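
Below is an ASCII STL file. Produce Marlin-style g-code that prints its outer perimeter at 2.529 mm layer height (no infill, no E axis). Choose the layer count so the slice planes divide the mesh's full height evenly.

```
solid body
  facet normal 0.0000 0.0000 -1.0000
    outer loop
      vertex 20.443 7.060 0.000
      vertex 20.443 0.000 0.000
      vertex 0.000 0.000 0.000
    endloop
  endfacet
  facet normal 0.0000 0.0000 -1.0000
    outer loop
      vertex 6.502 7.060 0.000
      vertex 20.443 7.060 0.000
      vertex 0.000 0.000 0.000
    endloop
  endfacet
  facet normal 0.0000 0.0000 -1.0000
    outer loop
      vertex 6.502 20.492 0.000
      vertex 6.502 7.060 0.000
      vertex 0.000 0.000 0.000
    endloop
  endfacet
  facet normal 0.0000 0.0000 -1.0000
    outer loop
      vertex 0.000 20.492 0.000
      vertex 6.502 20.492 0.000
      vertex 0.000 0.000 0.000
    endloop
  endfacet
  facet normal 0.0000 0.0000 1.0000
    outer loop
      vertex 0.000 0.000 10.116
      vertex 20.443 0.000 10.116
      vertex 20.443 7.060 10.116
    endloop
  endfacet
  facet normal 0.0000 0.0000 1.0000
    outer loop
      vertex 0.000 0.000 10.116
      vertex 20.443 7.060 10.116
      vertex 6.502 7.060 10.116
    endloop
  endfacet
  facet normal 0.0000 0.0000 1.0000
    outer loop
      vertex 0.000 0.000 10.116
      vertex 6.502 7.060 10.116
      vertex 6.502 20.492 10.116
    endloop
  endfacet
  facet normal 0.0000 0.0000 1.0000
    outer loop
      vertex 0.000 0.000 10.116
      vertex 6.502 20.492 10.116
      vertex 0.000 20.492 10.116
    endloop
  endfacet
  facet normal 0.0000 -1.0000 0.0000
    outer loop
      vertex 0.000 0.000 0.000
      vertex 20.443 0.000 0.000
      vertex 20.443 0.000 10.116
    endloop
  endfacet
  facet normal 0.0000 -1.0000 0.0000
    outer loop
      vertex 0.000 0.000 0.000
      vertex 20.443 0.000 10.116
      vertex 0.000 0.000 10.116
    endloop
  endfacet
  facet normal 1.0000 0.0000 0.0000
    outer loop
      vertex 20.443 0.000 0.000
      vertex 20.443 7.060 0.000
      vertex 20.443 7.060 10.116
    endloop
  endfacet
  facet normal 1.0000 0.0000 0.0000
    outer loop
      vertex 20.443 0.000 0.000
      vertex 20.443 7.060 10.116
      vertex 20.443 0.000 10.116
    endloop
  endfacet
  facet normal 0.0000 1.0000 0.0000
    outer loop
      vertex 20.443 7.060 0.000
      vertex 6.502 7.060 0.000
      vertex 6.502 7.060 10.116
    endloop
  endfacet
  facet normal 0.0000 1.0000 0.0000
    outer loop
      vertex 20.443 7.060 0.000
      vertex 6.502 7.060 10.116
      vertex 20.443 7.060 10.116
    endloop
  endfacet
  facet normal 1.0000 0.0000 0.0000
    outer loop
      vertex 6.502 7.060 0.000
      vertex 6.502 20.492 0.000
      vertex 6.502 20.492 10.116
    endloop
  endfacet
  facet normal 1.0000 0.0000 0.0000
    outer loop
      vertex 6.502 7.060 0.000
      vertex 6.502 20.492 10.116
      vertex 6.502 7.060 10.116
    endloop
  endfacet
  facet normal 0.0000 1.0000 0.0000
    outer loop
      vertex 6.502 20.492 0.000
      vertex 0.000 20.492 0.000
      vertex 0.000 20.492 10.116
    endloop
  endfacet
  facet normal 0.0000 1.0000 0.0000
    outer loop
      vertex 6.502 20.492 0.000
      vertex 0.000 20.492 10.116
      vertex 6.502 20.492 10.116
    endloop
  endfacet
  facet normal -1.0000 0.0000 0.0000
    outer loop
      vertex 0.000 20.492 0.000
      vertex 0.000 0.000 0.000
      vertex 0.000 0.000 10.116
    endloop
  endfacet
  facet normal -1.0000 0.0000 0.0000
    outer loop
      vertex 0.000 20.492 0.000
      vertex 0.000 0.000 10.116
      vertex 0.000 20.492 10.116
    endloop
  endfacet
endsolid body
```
; perimeter-only toolpath
G21 ; units = mm
G90 ; absolute positioning
G28 ; home
; layer 1
G0 Z2.529
G0 X0.000 Y0.000
G1 X20.443 Y0.000
G1 X20.443 Y7.060
G1 X6.502 Y7.060
G1 X6.502 Y20.492
G1 X0.000 Y20.492
G1 X0.000 Y0.000
; layer 2
G0 Z5.058
G0 X0.000 Y0.000
G1 X20.443 Y0.000
G1 X20.443 Y7.060
G1 X6.502 Y7.060
G1 X6.502 Y20.492
G1 X0.000 Y20.492
G1 X0.000 Y0.000
; layer 3
G0 Z7.587
G0 X0.000 Y0.000
G1 X20.443 Y0.000
G1 X20.443 Y7.060
G1 X6.502 Y7.060
G1 X6.502 Y20.492
G1 X0.000 Y20.492
G1 X0.000 Y0.000
; layer 4
G0 Z10.116
G0 X0.000 Y0.000
G1 X20.443 Y0.000
G1 X20.443 Y7.060
G1 X6.502 Y7.060
G1 X6.502 Y20.492
G1 X0.000 Y20.492
G1 X0.000 Y0.000
M2 ; end

The solid is an L-shaped prism: outer 20.4 × 20.5 mm, arm thicknesses ≈ 7.06 mm (horizontal) and 6.5 mm (vertical), extruded 10.1 mm in z. Slicing at Δz = 2.529 mm — 4 equal slices spanning the solid's height, so layer i sits at z = i·h/4 — gives 4 non-empty perimeters. Each is a 6-segment closed polygon; G0 lifts to the layer z and rapids to the start vertex, then G1 traces the edges.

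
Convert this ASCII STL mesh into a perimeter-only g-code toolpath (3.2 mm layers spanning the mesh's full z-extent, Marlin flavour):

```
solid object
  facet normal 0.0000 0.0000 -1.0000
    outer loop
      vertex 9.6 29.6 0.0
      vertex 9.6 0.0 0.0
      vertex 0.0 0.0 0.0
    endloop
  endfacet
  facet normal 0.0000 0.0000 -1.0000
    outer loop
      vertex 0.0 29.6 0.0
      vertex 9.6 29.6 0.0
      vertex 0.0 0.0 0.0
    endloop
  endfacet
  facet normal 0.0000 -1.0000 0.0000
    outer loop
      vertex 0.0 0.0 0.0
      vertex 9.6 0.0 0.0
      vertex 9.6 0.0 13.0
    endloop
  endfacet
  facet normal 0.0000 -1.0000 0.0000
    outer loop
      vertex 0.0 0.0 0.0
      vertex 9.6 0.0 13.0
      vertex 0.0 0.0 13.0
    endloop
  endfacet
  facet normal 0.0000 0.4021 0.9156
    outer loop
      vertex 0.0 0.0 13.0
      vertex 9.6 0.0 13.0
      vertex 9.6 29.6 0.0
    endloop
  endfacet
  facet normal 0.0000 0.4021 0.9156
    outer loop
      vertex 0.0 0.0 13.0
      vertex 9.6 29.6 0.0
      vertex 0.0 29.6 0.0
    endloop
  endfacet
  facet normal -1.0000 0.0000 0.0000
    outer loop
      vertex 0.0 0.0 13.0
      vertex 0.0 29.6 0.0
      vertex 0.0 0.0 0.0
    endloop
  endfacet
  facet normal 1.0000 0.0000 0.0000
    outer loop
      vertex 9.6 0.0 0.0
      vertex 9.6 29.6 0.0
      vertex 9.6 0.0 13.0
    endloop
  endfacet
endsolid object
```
; perimeter-only toolpath
G21 ; units = mm
G90 ; absolute positioning
G28 ; home
; layer 1
G0 Z3.2
G0 X0.0 Y0.0
G1 X9.6 Y0.0
G1 X9.6 Y22.2
G1 X0.0 Y22.2
G1 X0.0 Y0.0
; layer 2
G0 Z6.5
G0 X0.0 Y0.0
G1 X9.6 Y0.0
G1 X9.6 Y14.8
G1 X0.0 Y14.8
G1 X0.0 Y0.0
; layer 3
G0 Z9.8
G0 X0.0 Y0.0
G1 X9.6 Y0.0
G1 X9.6 Y7.4
G1 X0.0 Y7.4
G1 X0.0 Y0.0
M2 ; end

The solid is a wedge (ramp): 9.6 × 29.6 mm base, rising to 13 mm along the y=0 edge and sloping linearly to z=0 at y=29.6. Slicing at Δz = 3.2 mm — 4 equal slices spanning the solid's height, so layer i sits at z = i·h/4 — gives 3 non-empty perimeters. Each is a 4-segment closed polygon; G0 lifts to the layer z and rapids to the start vertex, then G1 traces the edges. The cross-section shrinks linearly with z (the slice at the apex is degenerate and omitted).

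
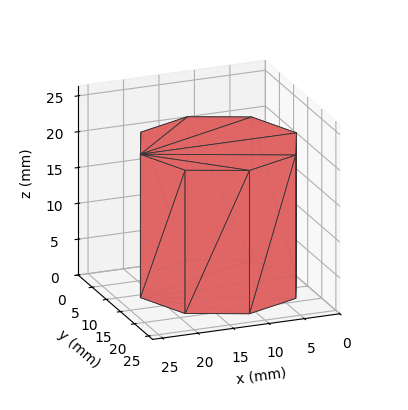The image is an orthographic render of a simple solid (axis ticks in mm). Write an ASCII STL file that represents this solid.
Reading the render: the shape is a regular 8-sided prism (a cylinder approximated with 8 flat sides), circumscribed radius ≈ 11 mm, height ≈ 20 mm (dimensions read to the nearest mm from the axis ticks). For the STL, each face is triangulated and given an outward normal.

solid part
  facet normal 0.0000 0.0000 -1.0000
    outer loop
      vertex 11.0 22.0 0.0
      vertex 18.8 18.8 0.0
      vertex 22.0 11.0 0.0
    endloop
  endfacet
  facet normal 0.0000 0.0000 -1.0000
    outer loop
      vertex 3.2 18.8 0.0
      vertex 11.0 22.0 0.0
      vertex 22.0 11.0 0.0
    endloop
  endfacet
  facet normal 0.0000 0.0000 -1.0000
    outer loop
      vertex 0.0 11.0 0.0
      vertex 3.2 18.8 0.0
      vertex 22.0 11.0 0.0
    endloop
  endfacet
  facet normal 0.0000 0.0000 -1.0000
    outer loop
      vertex 3.2 3.2 0.0
      vertex 0.0 11.0 0.0
      vertex 22.0 11.0 0.0
    endloop
  endfacet
  facet normal 0.0000 0.0000 -1.0000
    outer loop
      vertex 11.0 0.0 0.0
      vertex 3.2 3.2 0.0
      vertex 22.0 11.0 0.0
    endloop
  endfacet
  facet normal 0.0000 0.0000 -1.0000
    outer loop
      vertex 18.8 3.2 0.0
      vertex 11.0 0.0 0.0
      vertex 22.0 11.0 0.0
    endloop
  endfacet
  facet normal 0.0000 0.0000 1.0000
    outer loop
      vertex 22.0 11.0 20.0
      vertex 18.8 18.8 20.0
      vertex 11.0 22.0 20.0
    endloop
  endfacet
  facet normal 0.0000 0.0000 1.0000
    outer loop
      vertex 22.0 11.0 20.0
      vertex 11.0 22.0 20.0
      vertex 3.2 18.8 20.0
    endloop
  endfacet
  facet normal 0.0000 0.0000 1.0000
    outer loop
      vertex 22.0 11.0 20.0
      vertex 3.2 18.8 20.0
      vertex 0.0 11.0 20.0
    endloop
  endfacet
  facet normal 0.0000 0.0000 1.0000
    outer loop
      vertex 22.0 11.0 20.0
      vertex 0.0 11.0 20.0
      vertex 3.2 3.2 20.0
    endloop
  endfacet
  facet normal 0.0000 0.0000 1.0000
    outer loop
      vertex 22.0 11.0 20.0
      vertex 3.2 3.2 20.0
      vertex 11.0 0.0 20.0
    endloop
  endfacet
  facet normal 0.0000 0.0000 1.0000
    outer loop
      vertex 22.0 11.0 20.0
      vertex 11.0 0.0 20.0
      vertex 18.8 3.2 20.0
    endloop
  endfacet
  facet normal 0.9252 0.3796 0.0000
    outer loop
      vertex 22.0 11.0 0.0
      vertex 18.8 18.8 0.0
      vertex 18.8 18.8 20.0
    endloop
  endfacet
  facet normal 0.9252 0.3796 0.0000
    outer loop
      vertex 22.0 11.0 0.0
      vertex 18.8 18.8 20.0
      vertex 22.0 11.0 20.0
    endloop
  endfacet
  facet normal 0.3796 0.9252 0.0000
    outer loop
      vertex 18.8 18.8 0.0
      vertex 11.0 22.0 0.0
      vertex 11.0 22.0 20.0
    endloop
  endfacet
  facet normal 0.3796 0.9252 0.0000
    outer loop
      vertex 18.8 18.8 0.0
      vertex 11.0 22.0 20.0
      vertex 18.8 18.8 20.0
    endloop
  endfacet
  facet normal -0.3796 0.9252 0.0000
    outer loop
      vertex 11.0 22.0 0.0
      vertex 3.2 18.8 0.0
      vertex 3.2 18.8 20.0
    endloop
  endfacet
  facet normal -0.3796 0.9252 0.0000
    outer loop
      vertex 11.0 22.0 0.0
      vertex 3.2 18.8 20.0
      vertex 11.0 22.0 20.0
    endloop
  endfacet
  facet normal -0.9252 0.3796 0.0000
    outer loop
      vertex 3.2 18.8 0.0
      vertex 0.0 11.0 0.0
      vertex 0.0 11.0 20.0
    endloop
  endfacet
  facet normal -0.9252 0.3796 0.0000
    outer loop
      vertex 3.2 18.8 0.0
      vertex 0.0 11.0 20.0
      vertex 3.2 18.8 20.0
    endloop
  endfacet
  facet normal -0.9252 -0.3796 0.0000
    outer loop
      vertex 0.0 11.0 0.0
      vertex 3.2 3.2 0.0
      vertex 3.2 3.2 20.0
    endloop
  endfacet
  facet normal -0.9252 -0.3796 0.0000
    outer loop
      vertex 0.0 11.0 0.0
      vertex 3.2 3.2 20.0
      vertex 0.0 11.0 20.0
    endloop
  endfacet
  facet normal -0.3796 -0.9252 0.0000
    outer loop
      vertex 3.2 3.2 0.0
      vertex 11.0 0.0 0.0
      vertex 11.0 0.0 20.0
    endloop
  endfacet
  facet normal -0.3796 -0.9252 0.0000
    outer loop
      vertex 3.2 3.2 0.0
      vertex 11.0 0.0 20.0
      vertex 3.2 3.2 20.0
    endloop
  endfacet
  facet normal 0.3796 -0.9252 0.0000
    outer loop
      vertex 11.0 0.0 0.0
      vertex 18.8 3.2 0.0
      vertex 18.8 3.2 20.0
    endloop
  endfacet
  facet normal 0.3796 -0.9252 0.0000
    outer loop
      vertex 11.0 0.0 0.0
      vertex 18.8 3.2 20.0
      vertex 11.0 0.0 20.0
    endloop
  endfacet
  facet normal 0.9252 -0.3796 0.0000
    outer loop
      vertex 18.8 3.2 0.0
      vertex 22.0 11.0 0.0
      vertex 22.0 11.0 20.0
    endloop
  endfacet
  facet normal 0.9252 -0.3796 0.0000
    outer loop
      vertex 18.8 3.2 0.0
      vertex 22.0 11.0 20.0
      vertex 18.8 3.2 20.0
    endloop
  endfacet
endsolid part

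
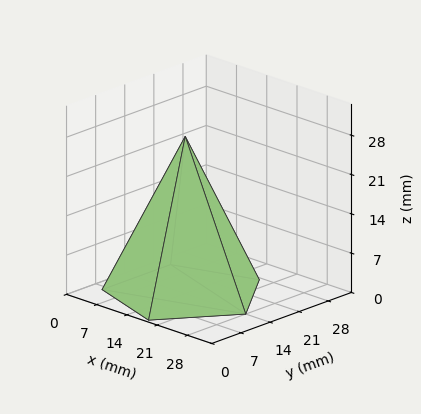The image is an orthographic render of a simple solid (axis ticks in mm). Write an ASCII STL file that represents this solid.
Reading the render: the shape is a regular 5-sided pyramid, base circumscribed radius ≈ 14 mm, apex at z ≈ 28 mm (dimensions read to the nearest mm from the axis ticks). For the STL, each face is triangulated and given an outward normal.

solid part
  facet normal 0.0000 0.0000 -1.0000
    outer loop
      vertex 2.674 22.229 0.000
      vertex 18.326 27.315 0.000
      vertex 28.000 14.000 0.000
    endloop
  endfacet
  facet normal 0.0000 0.0000 -1.0000
    outer loop
      vertex 2.674 5.771 0.000
      vertex 2.674 22.229 0.000
      vertex 28.000 14.000 0.000
    endloop
  endfacet
  facet normal 0.0000 0.0000 -1.0000
    outer loop
      vertex 18.326 0.685 0.000
      vertex 2.674 5.771 0.000
      vertex 28.000 14.000 0.000
    endloop
  endfacet
  facet normal 0.7500 0.5449 0.3750
    outer loop
      vertex 28.000 14.000 0.000
      vertex 18.326 27.315 0.000
      vertex 14.000 14.000 28.000
    endloop
  endfacet
  facet normal -0.2865 0.8816 0.3750
    outer loop
      vertex 18.326 27.315 0.000
      vertex 2.674 22.229 0.000
      vertex 14.000 14.000 28.000
    endloop
  endfacet
  facet normal -0.9270 0.0000 0.3750
    outer loop
      vertex 2.674 22.229 0.000
      vertex 2.674 5.771 0.000
      vertex 14.000 14.000 28.000
    endloop
  endfacet
  facet normal -0.2865 -0.8816 0.3750
    outer loop
      vertex 2.674 5.771 0.000
      vertex 18.326 0.685 0.000
      vertex 14.000 14.000 28.000
    endloop
  endfacet
  facet normal 0.7500 -0.5449 0.3750
    outer loop
      vertex 18.326 0.685 0.000
      vertex 28.000 14.000 0.000
      vertex 14.000 14.000 28.000
    endloop
  endfacet
endsolid part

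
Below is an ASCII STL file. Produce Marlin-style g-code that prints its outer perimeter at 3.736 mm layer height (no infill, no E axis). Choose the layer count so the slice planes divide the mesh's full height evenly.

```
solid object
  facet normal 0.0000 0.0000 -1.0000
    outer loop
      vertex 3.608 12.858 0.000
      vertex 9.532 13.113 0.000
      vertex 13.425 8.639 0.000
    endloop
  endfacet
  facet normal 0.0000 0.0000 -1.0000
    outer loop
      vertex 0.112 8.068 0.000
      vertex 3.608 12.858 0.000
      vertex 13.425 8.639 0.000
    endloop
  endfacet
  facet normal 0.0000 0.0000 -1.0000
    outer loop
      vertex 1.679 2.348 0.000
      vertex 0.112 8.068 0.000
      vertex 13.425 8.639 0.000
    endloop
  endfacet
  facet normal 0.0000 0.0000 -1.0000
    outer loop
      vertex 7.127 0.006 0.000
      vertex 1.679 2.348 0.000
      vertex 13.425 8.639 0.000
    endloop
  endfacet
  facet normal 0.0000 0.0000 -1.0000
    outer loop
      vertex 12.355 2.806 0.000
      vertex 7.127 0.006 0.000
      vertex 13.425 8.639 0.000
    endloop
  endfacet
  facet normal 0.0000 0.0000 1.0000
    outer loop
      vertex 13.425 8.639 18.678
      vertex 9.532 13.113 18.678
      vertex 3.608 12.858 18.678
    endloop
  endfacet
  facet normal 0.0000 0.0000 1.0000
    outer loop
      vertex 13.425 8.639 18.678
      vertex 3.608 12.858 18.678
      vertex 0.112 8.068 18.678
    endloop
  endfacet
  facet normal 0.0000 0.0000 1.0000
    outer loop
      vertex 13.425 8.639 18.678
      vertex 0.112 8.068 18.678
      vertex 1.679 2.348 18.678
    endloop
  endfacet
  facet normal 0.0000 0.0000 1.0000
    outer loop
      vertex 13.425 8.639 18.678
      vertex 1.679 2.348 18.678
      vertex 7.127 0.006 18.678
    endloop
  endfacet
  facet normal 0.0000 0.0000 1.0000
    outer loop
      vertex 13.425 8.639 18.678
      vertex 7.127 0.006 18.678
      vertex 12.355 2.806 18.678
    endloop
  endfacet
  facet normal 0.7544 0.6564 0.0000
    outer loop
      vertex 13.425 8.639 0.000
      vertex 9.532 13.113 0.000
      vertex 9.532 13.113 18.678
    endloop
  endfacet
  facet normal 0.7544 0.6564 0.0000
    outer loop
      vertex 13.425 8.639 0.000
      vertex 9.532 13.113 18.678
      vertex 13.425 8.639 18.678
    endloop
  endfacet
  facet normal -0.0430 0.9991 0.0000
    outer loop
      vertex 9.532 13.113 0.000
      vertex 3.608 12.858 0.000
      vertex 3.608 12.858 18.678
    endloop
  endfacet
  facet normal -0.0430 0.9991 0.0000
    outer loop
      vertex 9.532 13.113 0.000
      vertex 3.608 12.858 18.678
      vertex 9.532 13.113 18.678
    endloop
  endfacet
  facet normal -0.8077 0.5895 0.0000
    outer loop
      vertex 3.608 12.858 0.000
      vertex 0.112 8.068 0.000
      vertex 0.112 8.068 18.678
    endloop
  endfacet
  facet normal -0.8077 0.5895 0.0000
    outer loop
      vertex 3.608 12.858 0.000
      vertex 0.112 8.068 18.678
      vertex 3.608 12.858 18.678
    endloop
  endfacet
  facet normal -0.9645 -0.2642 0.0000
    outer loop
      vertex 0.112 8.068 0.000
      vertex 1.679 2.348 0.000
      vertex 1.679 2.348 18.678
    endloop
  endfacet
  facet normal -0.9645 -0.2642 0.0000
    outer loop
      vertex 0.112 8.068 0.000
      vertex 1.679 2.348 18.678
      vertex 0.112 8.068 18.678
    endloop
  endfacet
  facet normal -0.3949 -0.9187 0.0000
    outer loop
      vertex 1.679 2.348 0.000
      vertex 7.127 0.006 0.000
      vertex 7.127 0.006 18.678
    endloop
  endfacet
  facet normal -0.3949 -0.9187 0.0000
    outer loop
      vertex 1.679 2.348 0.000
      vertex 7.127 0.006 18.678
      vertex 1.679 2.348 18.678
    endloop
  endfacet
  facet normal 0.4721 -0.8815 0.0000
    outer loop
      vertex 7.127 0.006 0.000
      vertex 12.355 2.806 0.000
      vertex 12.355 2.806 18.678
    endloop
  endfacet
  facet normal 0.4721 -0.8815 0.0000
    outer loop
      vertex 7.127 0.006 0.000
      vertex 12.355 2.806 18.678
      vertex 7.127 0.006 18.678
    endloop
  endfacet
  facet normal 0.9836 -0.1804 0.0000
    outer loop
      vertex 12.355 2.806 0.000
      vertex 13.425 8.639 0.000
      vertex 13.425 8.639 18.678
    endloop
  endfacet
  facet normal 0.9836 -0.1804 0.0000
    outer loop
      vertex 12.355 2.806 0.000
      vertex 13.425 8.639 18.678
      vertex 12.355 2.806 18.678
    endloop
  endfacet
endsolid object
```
; perimeter-only toolpath
G21 ; units = mm
G90 ; absolute positioning
G28 ; home
; layer 1
G0 Z3.736
G0 X13.425 Y8.639
G1 X9.532 Y13.113
G1 X3.608 Y12.858
G1 X0.112 Y8.068
G1 X1.679 Y2.348
G1 X7.127 Y0.006
G1 X12.355 Y2.806
G1 X13.425 Y8.639
; layer 2
G0 Z7.471
G0 X13.425 Y8.639
G1 X9.532 Y13.113
G1 X3.608 Y12.858
G1 X0.112 Y8.068
G1 X1.679 Y2.348
G1 X7.127 Y0.006
G1 X12.355 Y2.806
G1 X13.425 Y8.639
; layer 3
G0 Z11.207
G0 X13.425 Y8.639
G1 X9.532 Y13.113
G1 X3.608 Y12.858
G1 X0.112 Y8.068
G1 X1.679 Y2.348
G1 X7.127 Y0.006
G1 X12.355 Y2.806
G1 X13.425 Y8.639
; layer 4
G0 Z14.942
G0 X13.425 Y8.639
G1 X9.532 Y13.113
G1 X3.608 Y12.858
G1 X0.112 Y8.068
G1 X1.679 Y2.348
G1 X7.127 Y0.006
G1 X12.355 Y2.806
G1 X13.425 Y8.639
; layer 5
G0 Z18.678
G0 X13.425 Y8.639
G1 X9.532 Y13.113
G1 X3.608 Y12.858
G1 X0.112 Y8.068
G1 X1.679 Y2.348
G1 X7.127 Y0.006
G1 X12.355 Y2.806
G1 X13.425 Y8.639
M2 ; end

The solid is a regular 7-sided prism (a cylinder approximated with 7 flat sides), circumscribed radius ≈ 6.83 mm, height ≈ 18.7 mm. Slicing at Δz = 3.736 mm — 5 equal slices spanning the solid's height, so layer i sits at z = i·h/5 — gives 5 non-empty perimeters. Each is a 7-segment closed polygon; G0 lifts to the layer z and rapids to the start vertex, then G1 traces the edges.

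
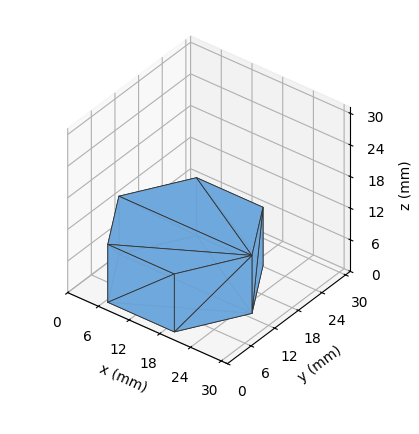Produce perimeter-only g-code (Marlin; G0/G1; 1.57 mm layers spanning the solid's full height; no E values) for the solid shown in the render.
Reading the render: the shape is a regular 6-sided prism (a cylinder approximated with 6 flat sides), circumscribed radius ≈ 13 mm, height ≈ 11 mm (dimensions read to the nearest mm from the axis ticks). For the g-code, the solid's height is divided into equal slices at the stated Δz and each level perimeter traced with G1 moves after a G0 lift.

; perimeter-only toolpath
G21 ; units = mm
G90 ; absolute positioning
G28 ; home
; layer 1
G0 Z1.57
G0 X26.00 Y13.00
G1 X19.50 Y24.26
G1 X6.50 Y24.26
G1 X0.00 Y13.00
G1 X6.50 Y1.74
G1 X19.50 Y1.74
G1 X26.00 Y13.00
; layer 2
G0 Z3.14
G0 X26.00 Y13.00
G1 X19.50 Y24.26
G1 X6.50 Y24.26
G1 X0.00 Y13.00
G1 X6.50 Y1.74
G1 X19.50 Y1.74
G1 X26.00 Y13.00
; layer 3
G0 Z4.71
G0 X26.00 Y13.00
G1 X19.50 Y24.26
G1 X6.50 Y24.26
G1 X0.00 Y13.00
G1 X6.50 Y1.74
G1 X19.50 Y1.74
G1 X26.00 Y13.00
; layer 4
G0 Z6.29
G0 X26.00 Y13.00
G1 X19.50 Y24.26
G1 X6.50 Y24.26
G1 X0.00 Y13.00
G1 X6.50 Y1.74
G1 X19.50 Y1.74
G1 X26.00 Y13.00
; layer 5
G0 Z7.86
G0 X26.00 Y13.00
G1 X19.50 Y24.26
G1 X6.50 Y24.26
G1 X0.00 Y13.00
G1 X6.50 Y1.74
G1 X19.50 Y1.74
G1 X26.00 Y13.00
; layer 6
G0 Z9.43
G0 X26.00 Y13.00
G1 X19.50 Y24.26
G1 X6.50 Y24.26
G1 X0.00 Y13.00
G1 X6.50 Y1.74
G1 X19.50 Y1.74
G1 X26.00 Y13.00
; layer 7
G0 Z11.00
G0 X26.00 Y13.00
G1 X19.50 Y24.26
G1 X6.50 Y24.26
G1 X0.00 Y13.00
G1 X6.50 Y1.74
G1 X19.50 Y1.74
G1 X26.00 Y13.00
M2 ; end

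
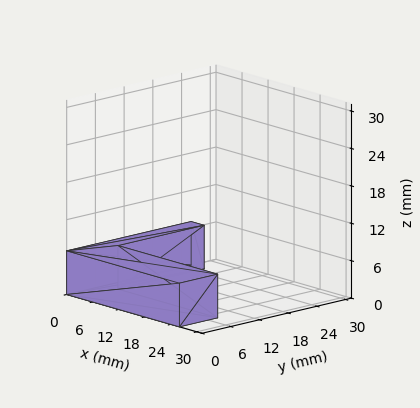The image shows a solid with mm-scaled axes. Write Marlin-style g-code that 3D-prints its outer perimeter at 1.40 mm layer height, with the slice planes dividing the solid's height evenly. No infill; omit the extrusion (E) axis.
Reading the render: the shape is an L-shaped prism: outer 26 × 26 mm, arm thicknesses ≈ 8 mm (horizontal) and 3 mm (vertical), extruded 7 mm in z (dimensions read to the nearest mm from the axis ticks). For the g-code, the solid's height is divided into equal slices at the stated Δz and each level perimeter traced with G1 moves after a G0 lift.

; perimeter-only toolpath
G21 ; units = mm
G90 ; absolute positioning
G28 ; home
; layer 1
G0 Z1.40
G0 X0.00 Y0.00
G1 X26.00 Y0.00
G1 X26.00 Y8.00
G1 X3.00 Y8.00
G1 X3.00 Y26.00
G1 X0.00 Y26.00
G1 X0.00 Y0.00
; layer 2
G0 Z2.80
G0 X0.00 Y0.00
G1 X26.00 Y0.00
G1 X26.00 Y8.00
G1 X3.00 Y8.00
G1 X3.00 Y26.00
G1 X0.00 Y26.00
G1 X0.00 Y0.00
; layer 3
G0 Z4.20
G0 X0.00 Y0.00
G1 X26.00 Y0.00
G1 X26.00 Y8.00
G1 X3.00 Y8.00
G1 X3.00 Y26.00
G1 X0.00 Y26.00
G1 X0.00 Y0.00
; layer 4
G0 Z5.60
G0 X0.00 Y0.00
G1 X26.00 Y0.00
G1 X26.00 Y8.00
G1 X3.00 Y8.00
G1 X3.00 Y26.00
G1 X0.00 Y26.00
G1 X0.00 Y0.00
; layer 5
G0 Z7.00
G0 X0.00 Y0.00
G1 X26.00 Y0.00
G1 X26.00 Y8.00
G1 X3.00 Y8.00
G1 X3.00 Y26.00
G1 X0.00 Y26.00
G1 X0.00 Y0.00
M2 ; end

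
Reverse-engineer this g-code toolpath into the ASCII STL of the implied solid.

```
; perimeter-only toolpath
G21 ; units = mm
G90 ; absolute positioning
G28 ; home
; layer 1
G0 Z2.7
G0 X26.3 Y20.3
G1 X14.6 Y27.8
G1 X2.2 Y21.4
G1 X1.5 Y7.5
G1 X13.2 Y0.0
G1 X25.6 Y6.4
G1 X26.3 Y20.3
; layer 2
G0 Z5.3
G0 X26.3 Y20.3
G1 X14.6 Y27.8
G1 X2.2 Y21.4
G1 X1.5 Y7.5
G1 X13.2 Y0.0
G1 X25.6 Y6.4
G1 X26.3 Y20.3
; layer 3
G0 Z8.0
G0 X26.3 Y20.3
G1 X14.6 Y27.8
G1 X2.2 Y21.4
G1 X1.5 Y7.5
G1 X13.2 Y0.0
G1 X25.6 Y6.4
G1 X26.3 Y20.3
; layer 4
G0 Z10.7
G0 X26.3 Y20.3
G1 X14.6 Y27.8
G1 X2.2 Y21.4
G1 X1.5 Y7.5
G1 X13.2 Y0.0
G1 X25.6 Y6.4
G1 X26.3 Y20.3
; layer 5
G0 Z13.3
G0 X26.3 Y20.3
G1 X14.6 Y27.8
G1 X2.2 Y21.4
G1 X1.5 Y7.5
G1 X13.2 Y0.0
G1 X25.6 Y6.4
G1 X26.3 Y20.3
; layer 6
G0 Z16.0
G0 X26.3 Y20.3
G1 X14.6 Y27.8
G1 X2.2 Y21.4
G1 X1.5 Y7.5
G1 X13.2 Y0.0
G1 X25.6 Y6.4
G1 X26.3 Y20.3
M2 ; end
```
solid part
  facet normal 0.0000 0.0000 -1.0000
    outer loop
      vertex 2.2 21.4 0.0
      vertex 14.6 27.8 0.0
      vertex 26.3 20.3 0.0
    endloop
  endfacet
  facet normal 0.0000 0.0000 -1.0000
    outer loop
      vertex 1.5 7.5 0.0
      vertex 2.2 21.4 0.0
      vertex 26.3 20.3 0.0
    endloop
  endfacet
  facet normal 0.0000 0.0000 -1.0000
    outer loop
      vertex 13.2 0.0 0.0
      vertex 1.5 7.5 0.0
      vertex 26.3 20.3 0.0
    endloop
  endfacet
  facet normal 0.0000 0.0000 -1.0000
    outer loop
      vertex 25.6 6.4 0.0
      vertex 13.2 0.0 0.0
      vertex 26.3 20.3 0.0
    endloop
  endfacet
  facet normal 0.0000 0.0000 1.0000
    outer loop
      vertex 26.3 20.3 16.0
      vertex 14.6 27.8 16.0
      vertex 2.2 21.4 16.0
    endloop
  endfacet
  facet normal 0.0000 0.0000 1.0000
    outer loop
      vertex 26.3 20.3 16.0
      vertex 2.2 21.4 16.0
      vertex 1.5 7.5 16.0
    endloop
  endfacet
  facet normal 0.0000 0.0000 1.0000
    outer loop
      vertex 26.3 20.3 16.0
      vertex 1.5 7.5 16.0
      vertex 13.2 0.0 16.0
    endloop
  endfacet
  facet normal 0.0000 0.0000 1.0000
    outer loop
      vertex 26.3 20.3 16.0
      vertex 13.2 0.0 16.0
      vertex 25.6 6.4 16.0
    endloop
  endfacet
  facet normal 0.5397 0.8419 0.0000
    outer loop
      vertex 26.3 20.3 0.0
      vertex 14.6 27.8 0.0
      vertex 14.6 27.8 16.0
    endloop
  endfacet
  facet normal 0.5397 0.8419 0.0000
    outer loop
      vertex 26.3 20.3 0.0
      vertex 14.6 27.8 16.0
      vertex 26.3 20.3 16.0
    endloop
  endfacet
  facet normal -0.4586 0.8886 0.0000
    outer loop
      vertex 14.6 27.8 0.0
      vertex 2.2 21.4 0.0
      vertex 2.2 21.4 16.0
    endloop
  endfacet
  facet normal -0.4586 0.8886 0.0000
    outer loop
      vertex 14.6 27.8 0.0
      vertex 2.2 21.4 16.0
      vertex 14.6 27.8 16.0
    endloop
  endfacet
  facet normal -0.9987 0.0503 0.0000
    outer loop
      vertex 2.2 21.4 0.0
      vertex 1.5 7.5 0.0
      vertex 1.5 7.5 16.0
    endloop
  endfacet
  facet normal -0.9987 0.0503 0.0000
    outer loop
      vertex 2.2 21.4 0.0
      vertex 1.5 7.5 16.0
      vertex 2.2 21.4 16.0
    endloop
  endfacet
  facet normal -0.5397 -0.8419 0.0000
    outer loop
      vertex 1.5 7.5 0.0
      vertex 13.2 0.0 0.0
      vertex 13.2 0.0 16.0
    endloop
  endfacet
  facet normal -0.5397 -0.8419 0.0000
    outer loop
      vertex 1.5 7.5 0.0
      vertex 13.2 0.0 16.0
      vertex 1.5 7.5 16.0
    endloop
  endfacet
  facet normal 0.4586 -0.8886 0.0000
    outer loop
      vertex 13.2 0.0 0.0
      vertex 25.6 6.4 0.0
      vertex 25.6 6.4 16.0
    endloop
  endfacet
  facet normal 0.4586 -0.8886 0.0000
    outer loop
      vertex 13.2 0.0 0.0
      vertex 25.6 6.4 16.0
      vertex 13.2 0.0 16.0
    endloop
  endfacet
  facet normal 0.9987 -0.0503 0.0000
    outer loop
      vertex 25.6 6.4 0.0
      vertex 26.3 20.3 0.0
      vertex 26.3 20.3 16.0
    endloop
  endfacet
  facet normal 0.9987 -0.0503 0.0000
    outer loop
      vertex 25.6 6.4 0.0
      vertex 26.3 20.3 16.0
      vertex 25.6 6.4 16.0
    endloop
  endfacet
endsolid part

The G0 Z moves step by Δz≈2.7 mm. Every layer's G1 loop is the same polygon, so the solid is a straight extrusion of it from z=0 to z≈16. Closing with flat bottom and top caps and triangulating gives 20 facets — a regular 6-sided prism (a cylinder approximated with 6 flat sides), circumscribed radius ≈ 13.9 mm, height ≈ 16 mm.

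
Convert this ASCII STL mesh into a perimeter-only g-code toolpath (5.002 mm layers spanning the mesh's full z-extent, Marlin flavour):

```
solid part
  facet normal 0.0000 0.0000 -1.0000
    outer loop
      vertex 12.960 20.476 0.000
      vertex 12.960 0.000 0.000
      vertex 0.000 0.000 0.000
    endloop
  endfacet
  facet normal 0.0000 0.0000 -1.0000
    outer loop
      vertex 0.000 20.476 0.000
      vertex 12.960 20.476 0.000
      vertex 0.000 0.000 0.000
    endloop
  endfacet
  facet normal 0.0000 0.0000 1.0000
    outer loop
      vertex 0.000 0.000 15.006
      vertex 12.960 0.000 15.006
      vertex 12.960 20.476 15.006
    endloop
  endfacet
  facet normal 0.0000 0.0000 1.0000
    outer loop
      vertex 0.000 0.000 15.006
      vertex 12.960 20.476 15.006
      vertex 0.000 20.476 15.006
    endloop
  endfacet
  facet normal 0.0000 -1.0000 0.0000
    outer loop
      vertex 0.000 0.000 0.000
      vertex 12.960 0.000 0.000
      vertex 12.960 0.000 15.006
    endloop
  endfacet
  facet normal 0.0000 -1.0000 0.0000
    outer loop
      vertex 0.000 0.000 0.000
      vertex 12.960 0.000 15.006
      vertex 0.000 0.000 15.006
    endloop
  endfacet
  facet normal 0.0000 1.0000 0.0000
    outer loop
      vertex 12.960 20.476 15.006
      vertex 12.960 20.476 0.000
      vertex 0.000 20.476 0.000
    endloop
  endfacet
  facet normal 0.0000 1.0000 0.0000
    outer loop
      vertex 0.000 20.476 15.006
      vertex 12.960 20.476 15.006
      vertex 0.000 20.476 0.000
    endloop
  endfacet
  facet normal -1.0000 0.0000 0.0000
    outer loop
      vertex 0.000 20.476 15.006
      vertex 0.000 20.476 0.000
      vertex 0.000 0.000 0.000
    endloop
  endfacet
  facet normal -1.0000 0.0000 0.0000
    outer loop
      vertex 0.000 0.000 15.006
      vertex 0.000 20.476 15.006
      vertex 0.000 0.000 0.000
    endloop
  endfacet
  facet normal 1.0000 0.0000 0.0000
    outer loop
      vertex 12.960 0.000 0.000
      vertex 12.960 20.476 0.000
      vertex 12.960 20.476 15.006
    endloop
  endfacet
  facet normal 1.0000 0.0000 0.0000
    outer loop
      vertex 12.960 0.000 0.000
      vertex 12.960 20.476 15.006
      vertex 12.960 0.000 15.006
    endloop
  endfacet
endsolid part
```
; perimeter-only toolpath
G21 ; units = mm
G90 ; absolute positioning
G28 ; home
; layer 1
G0 Z5.002
G0 X0.000 Y0.000
G1 X12.960 Y0.000
G1 X12.960 Y20.476
G1 X0.000 Y20.476
G1 X0.000 Y0.000
; layer 2
G0 Z10.004
G0 X0.000 Y0.000
G1 X12.960 Y0.000
G1 X12.960 Y20.476
G1 X0.000 Y20.476
G1 X0.000 Y0.000
; layer 3
G0 Z15.006
G0 X0.000 Y0.000
G1 X12.960 Y0.000
G1 X12.960 Y20.476
G1 X0.000 Y20.476
G1 X0.000 Y0.000
M2 ; end

The solid is a rectangular box, roughly 13 × 20.5 mm footprint and 15 mm tall. Slicing at Δz = 5.002 mm — 3 equal slices spanning the solid's height, so layer i sits at z = i·h/3 — gives 3 non-empty perimeters. Each is a 4-segment closed polygon; G0 lifts to the layer z and rapids to the start vertex, then G1 traces the edges.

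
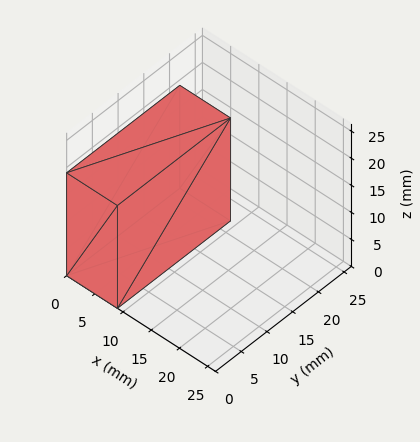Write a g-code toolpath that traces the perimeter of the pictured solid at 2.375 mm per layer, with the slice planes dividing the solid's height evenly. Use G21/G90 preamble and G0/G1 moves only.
Reading the render: the shape is a rectangular box, roughly 9 × 22 mm footprint and 19 mm tall (dimensions read to the nearest mm from the axis ticks). For the g-code, the solid's height is divided into equal slices at the stated Δz and each level perimeter traced with G1 moves after a G0 lift.

; perimeter-only toolpath
G21 ; units = mm
G90 ; absolute positioning
G28 ; home
; layer 1
G0 Z2.375
G0 X0.000 Y0.000
G1 X9.000 Y0.000
G1 X9.000 Y22.000
G1 X0.000 Y22.000
G1 X0.000 Y0.000
; layer 2
G0 Z4.750
G0 X0.000 Y0.000
G1 X9.000 Y0.000
G1 X9.000 Y22.000
G1 X0.000 Y22.000
G1 X0.000 Y0.000
; layer 3
G0 Z7.125
G0 X0.000 Y0.000
G1 X9.000 Y0.000
G1 X9.000 Y22.000
G1 X0.000 Y22.000
G1 X0.000 Y0.000
; layer 4
G0 Z9.500
G0 X0.000 Y0.000
G1 X9.000 Y0.000
G1 X9.000 Y22.000
G1 X0.000 Y22.000
G1 X0.000 Y0.000
; layer 5
G0 Z11.875
G0 X0.000 Y0.000
G1 X9.000 Y0.000
G1 X9.000 Y22.000
G1 X0.000 Y22.000
G1 X0.000 Y0.000
; layer 6
G0 Z14.250
G0 X0.000 Y0.000
G1 X9.000 Y0.000
G1 X9.000 Y22.000
G1 X0.000 Y22.000
G1 X0.000 Y0.000
; layer 7
G0 Z16.625
G0 X0.000 Y0.000
G1 X9.000 Y0.000
G1 X9.000 Y22.000
G1 X0.000 Y22.000
G1 X0.000 Y0.000
; layer 8
G0 Z19.000
G0 X0.000 Y0.000
G1 X9.000 Y0.000
G1 X9.000 Y22.000
G1 X0.000 Y22.000
G1 X0.000 Y0.000
M2 ; end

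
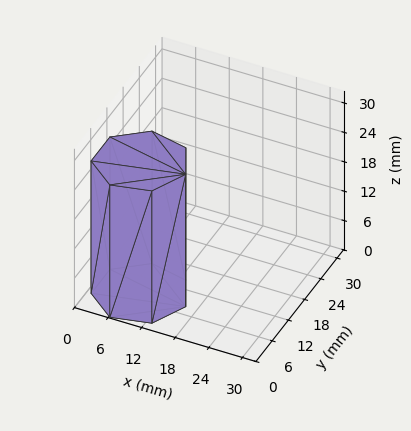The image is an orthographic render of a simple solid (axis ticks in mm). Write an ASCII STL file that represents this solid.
Reading the render: the shape is a regular 7-sided prism (a cylinder approximated with 7 flat sides), circumscribed radius ≈ 8 mm, height ≈ 27 mm (dimensions read to the nearest mm from the axis ticks). For the STL, each face is triangulated and given an outward normal.

solid part
  facet normal 0.0000 0.0000 -1.0000
    outer loop
      vertex 6.220 15.799 0.000
      vertex 12.988 14.255 0.000
      vertex 16.000 8.000 0.000
    endloop
  endfacet
  facet normal 0.0000 0.0000 -1.0000
    outer loop
      vertex 0.792 11.471 0.000
      vertex 6.220 15.799 0.000
      vertex 16.000 8.000 0.000
    endloop
  endfacet
  facet normal 0.0000 0.0000 -1.0000
    outer loop
      vertex 0.792 4.529 0.000
      vertex 0.792 11.471 0.000
      vertex 16.000 8.000 0.000
    endloop
  endfacet
  facet normal 0.0000 0.0000 -1.0000
    outer loop
      vertex 6.220 0.201 0.000
      vertex 0.792 4.529 0.000
      vertex 16.000 8.000 0.000
    endloop
  endfacet
  facet normal 0.0000 0.0000 -1.0000
    outer loop
      vertex 12.988 1.745 0.000
      vertex 6.220 0.201 0.000
      vertex 16.000 8.000 0.000
    endloop
  endfacet
  facet normal 0.0000 0.0000 1.0000
    outer loop
      vertex 16.000 8.000 27.000
      vertex 12.988 14.255 27.000
      vertex 6.220 15.799 27.000
    endloop
  endfacet
  facet normal 0.0000 0.0000 1.0000
    outer loop
      vertex 16.000 8.000 27.000
      vertex 6.220 15.799 27.000
      vertex 0.792 11.471 27.000
    endloop
  endfacet
  facet normal 0.0000 0.0000 1.0000
    outer loop
      vertex 16.000 8.000 27.000
      vertex 0.792 11.471 27.000
      vertex 0.792 4.529 27.000
    endloop
  endfacet
  facet normal 0.0000 0.0000 1.0000
    outer loop
      vertex 16.000 8.000 27.000
      vertex 0.792 4.529 27.000
      vertex 6.220 0.201 27.000
    endloop
  endfacet
  facet normal 0.0000 0.0000 1.0000
    outer loop
      vertex 16.000 8.000 27.000
      vertex 6.220 0.201 27.000
      vertex 12.988 1.745 27.000
    endloop
  endfacet
  facet normal 0.9010 0.4339 0.0000
    outer loop
      vertex 16.000 8.000 0.000
      vertex 12.988 14.255 0.000
      vertex 12.988 14.255 27.000
    endloop
  endfacet
  facet normal 0.9010 0.4339 0.0000
    outer loop
      vertex 16.000 8.000 0.000
      vertex 12.988 14.255 27.000
      vertex 16.000 8.000 27.000
    endloop
  endfacet
  facet normal 0.2224 0.9750 0.0000
    outer loop
      vertex 12.988 14.255 0.000
      vertex 6.220 15.799 0.000
      vertex 6.220 15.799 27.000
    endloop
  endfacet
  facet normal 0.2224 0.9750 0.0000
    outer loop
      vertex 12.988 14.255 0.000
      vertex 6.220 15.799 27.000
      vertex 12.988 14.255 27.000
    endloop
  endfacet
  facet normal -0.6234 0.7819 0.0000
    outer loop
      vertex 6.220 15.799 0.000
      vertex 0.792 11.471 0.000
      vertex 0.792 11.471 27.000
    endloop
  endfacet
  facet normal -0.6234 0.7819 0.0000
    outer loop
      vertex 6.220 15.799 0.000
      vertex 0.792 11.471 27.000
      vertex 6.220 15.799 27.000
    endloop
  endfacet
  facet normal -1.0000 0.0000 0.0000
    outer loop
      vertex 0.792 11.471 0.000
      vertex 0.792 4.529 0.000
      vertex 0.792 4.529 27.000
    endloop
  endfacet
  facet normal -1.0000 0.0000 0.0000
    outer loop
      vertex 0.792 11.471 0.000
      vertex 0.792 4.529 27.000
      vertex 0.792 11.471 27.000
    endloop
  endfacet
  facet normal -0.6234 -0.7819 0.0000
    outer loop
      vertex 0.792 4.529 0.000
      vertex 6.220 0.201 0.000
      vertex 6.220 0.201 27.000
    endloop
  endfacet
  facet normal -0.6234 -0.7819 0.0000
    outer loop
      vertex 0.792 4.529 0.000
      vertex 6.220 0.201 27.000
      vertex 0.792 4.529 27.000
    endloop
  endfacet
  facet normal 0.2224 -0.9750 0.0000
    outer loop
      vertex 6.220 0.201 0.000
      vertex 12.988 1.745 0.000
      vertex 12.988 1.745 27.000
    endloop
  endfacet
  facet normal 0.2224 -0.9750 0.0000
    outer loop
      vertex 6.220 0.201 0.000
      vertex 12.988 1.745 27.000
      vertex 6.220 0.201 27.000
    endloop
  endfacet
  facet normal 0.9010 -0.4339 0.0000
    outer loop
      vertex 12.988 1.745 0.000
      vertex 16.000 8.000 0.000
      vertex 16.000 8.000 27.000
    endloop
  endfacet
  facet normal 0.9010 -0.4339 0.0000
    outer loop
      vertex 12.988 1.745 0.000
      vertex 16.000 8.000 27.000
      vertex 12.988 1.745 27.000
    endloop
  endfacet
endsolid part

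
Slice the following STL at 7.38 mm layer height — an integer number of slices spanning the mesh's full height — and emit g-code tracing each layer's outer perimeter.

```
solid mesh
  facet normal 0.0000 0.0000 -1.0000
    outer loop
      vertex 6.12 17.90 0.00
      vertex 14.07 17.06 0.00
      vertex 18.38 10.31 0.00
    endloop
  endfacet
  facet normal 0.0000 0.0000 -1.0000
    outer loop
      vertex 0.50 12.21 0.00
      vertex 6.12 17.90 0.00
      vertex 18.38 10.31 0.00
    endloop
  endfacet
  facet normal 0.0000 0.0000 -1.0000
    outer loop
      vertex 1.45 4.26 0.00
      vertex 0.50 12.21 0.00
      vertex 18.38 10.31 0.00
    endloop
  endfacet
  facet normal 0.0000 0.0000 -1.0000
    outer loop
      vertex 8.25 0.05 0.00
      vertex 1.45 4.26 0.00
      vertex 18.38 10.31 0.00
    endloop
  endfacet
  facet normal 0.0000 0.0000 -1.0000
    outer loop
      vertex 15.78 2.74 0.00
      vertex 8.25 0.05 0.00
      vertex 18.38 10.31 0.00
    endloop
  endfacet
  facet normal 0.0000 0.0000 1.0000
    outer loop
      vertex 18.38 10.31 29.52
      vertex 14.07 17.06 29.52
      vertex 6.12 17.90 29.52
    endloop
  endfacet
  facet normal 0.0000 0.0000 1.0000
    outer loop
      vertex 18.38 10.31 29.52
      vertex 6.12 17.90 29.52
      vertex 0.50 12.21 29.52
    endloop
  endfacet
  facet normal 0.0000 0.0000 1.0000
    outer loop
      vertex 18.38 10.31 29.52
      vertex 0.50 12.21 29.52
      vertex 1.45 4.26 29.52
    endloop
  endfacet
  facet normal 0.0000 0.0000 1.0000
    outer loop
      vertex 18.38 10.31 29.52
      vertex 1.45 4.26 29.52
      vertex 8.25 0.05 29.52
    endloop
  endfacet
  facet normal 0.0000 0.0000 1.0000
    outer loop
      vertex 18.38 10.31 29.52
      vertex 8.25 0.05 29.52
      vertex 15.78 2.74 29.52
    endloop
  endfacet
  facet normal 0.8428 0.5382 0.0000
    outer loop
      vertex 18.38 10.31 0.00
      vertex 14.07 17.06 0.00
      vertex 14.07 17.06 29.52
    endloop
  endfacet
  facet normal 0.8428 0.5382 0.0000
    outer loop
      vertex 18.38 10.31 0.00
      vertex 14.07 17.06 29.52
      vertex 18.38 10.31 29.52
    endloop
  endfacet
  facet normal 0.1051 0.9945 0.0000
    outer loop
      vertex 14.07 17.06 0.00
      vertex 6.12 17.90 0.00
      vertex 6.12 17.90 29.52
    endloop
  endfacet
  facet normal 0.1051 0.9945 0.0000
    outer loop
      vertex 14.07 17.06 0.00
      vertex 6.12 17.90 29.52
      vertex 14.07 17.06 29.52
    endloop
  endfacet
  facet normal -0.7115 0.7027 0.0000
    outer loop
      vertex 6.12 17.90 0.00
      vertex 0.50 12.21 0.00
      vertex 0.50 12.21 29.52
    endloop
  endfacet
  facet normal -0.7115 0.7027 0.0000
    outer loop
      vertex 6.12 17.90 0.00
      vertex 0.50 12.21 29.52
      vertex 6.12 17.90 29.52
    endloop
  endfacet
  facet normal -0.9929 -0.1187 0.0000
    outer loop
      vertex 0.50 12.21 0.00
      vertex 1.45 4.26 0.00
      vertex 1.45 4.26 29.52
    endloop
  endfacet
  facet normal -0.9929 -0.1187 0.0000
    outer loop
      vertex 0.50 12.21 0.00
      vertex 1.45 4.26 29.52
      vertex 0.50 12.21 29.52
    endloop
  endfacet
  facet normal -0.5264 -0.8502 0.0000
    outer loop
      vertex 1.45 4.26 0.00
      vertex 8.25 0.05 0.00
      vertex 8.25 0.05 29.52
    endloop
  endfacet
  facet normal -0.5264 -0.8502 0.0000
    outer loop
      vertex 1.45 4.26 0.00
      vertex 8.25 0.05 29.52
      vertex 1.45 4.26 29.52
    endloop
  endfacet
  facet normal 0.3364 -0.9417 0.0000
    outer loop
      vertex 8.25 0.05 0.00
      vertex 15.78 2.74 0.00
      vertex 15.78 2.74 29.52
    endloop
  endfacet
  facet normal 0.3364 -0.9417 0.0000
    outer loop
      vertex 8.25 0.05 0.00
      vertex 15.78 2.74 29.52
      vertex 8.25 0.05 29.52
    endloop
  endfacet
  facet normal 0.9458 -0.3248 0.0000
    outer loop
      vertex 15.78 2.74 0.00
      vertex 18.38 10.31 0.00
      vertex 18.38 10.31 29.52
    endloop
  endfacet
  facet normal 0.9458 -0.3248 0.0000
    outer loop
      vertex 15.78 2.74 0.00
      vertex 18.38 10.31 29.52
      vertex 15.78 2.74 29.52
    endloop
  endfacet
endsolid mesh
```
; perimeter-only toolpath
G21 ; units = mm
G90 ; absolute positioning
G28 ; home
; layer 1
G0 Z7.38
G0 X18.38 Y10.31
G1 X14.07 Y17.06
G1 X6.12 Y17.90
G1 X0.50 Y12.21
G1 X1.45 Y4.26
G1 X8.25 Y0.05
G1 X15.78 Y2.74
G1 X18.38 Y10.31
; layer 2
G0 Z14.76
G0 X18.38 Y10.31
G1 X14.07 Y17.06
G1 X6.12 Y17.90
G1 X0.50 Y12.21
G1 X1.45 Y4.26
G1 X8.25 Y0.05
G1 X15.78 Y2.74
G1 X18.38 Y10.31
; layer 3
G0 Z22.14
G0 X18.38 Y10.31
G1 X14.07 Y17.06
G1 X6.12 Y17.90
G1 X0.50 Y12.21
G1 X1.45 Y4.26
G1 X8.25 Y0.05
G1 X15.78 Y2.74
G1 X18.38 Y10.31
; layer 4
G0 Z29.52
G0 X18.38 Y10.31
G1 X14.07 Y17.06
G1 X6.12 Y17.90
G1 X0.50 Y12.21
G1 X1.45 Y4.26
G1 X8.25 Y0.05
G1 X15.78 Y2.74
G1 X18.38 Y10.31
M2 ; end

The solid is a regular 7-sided prism (a cylinder approximated with 7 flat sides), circumscribed radius ≈ 9.22 mm, height ≈ 29.5 mm. Slicing at Δz = 7.38 mm — 4 equal slices spanning the solid's height, so layer i sits at z = i·h/4 — gives 4 non-empty perimeters. Each is a 7-segment closed polygon; G0 lifts to the layer z and rapids to the start vertex, then G1 traces the edges.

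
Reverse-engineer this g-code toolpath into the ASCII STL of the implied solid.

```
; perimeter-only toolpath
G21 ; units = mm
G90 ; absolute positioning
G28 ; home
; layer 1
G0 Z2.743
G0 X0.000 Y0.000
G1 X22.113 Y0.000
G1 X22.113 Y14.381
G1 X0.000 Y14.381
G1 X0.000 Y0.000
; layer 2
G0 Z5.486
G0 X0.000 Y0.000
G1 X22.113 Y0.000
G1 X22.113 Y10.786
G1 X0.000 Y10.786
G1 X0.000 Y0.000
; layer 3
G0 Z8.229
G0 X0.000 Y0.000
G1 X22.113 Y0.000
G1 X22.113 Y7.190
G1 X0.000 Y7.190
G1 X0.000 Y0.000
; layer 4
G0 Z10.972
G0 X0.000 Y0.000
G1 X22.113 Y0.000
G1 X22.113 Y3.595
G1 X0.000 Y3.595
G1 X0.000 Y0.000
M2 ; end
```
solid part
  facet normal 0.0000 0.0000 -1.0000
    outer loop
      vertex 22.113 17.976 0.000
      vertex 22.113 0.000 0.000
      vertex 0.000 0.000 0.000
    endloop
  endfacet
  facet normal 0.0000 0.0000 -1.0000
    outer loop
      vertex 0.000 17.976 0.000
      vertex 22.113 17.976 0.000
      vertex 0.000 0.000 0.000
    endloop
  endfacet
  facet normal 0.0000 -1.0000 0.0000
    outer loop
      vertex 0.000 0.000 0.000
      vertex 22.113 0.000 0.000
      vertex 22.113 0.000 13.715
    endloop
  endfacet
  facet normal 0.0000 -1.0000 0.0000
    outer loop
      vertex 0.000 0.000 0.000
      vertex 22.113 0.000 13.715
      vertex 0.000 0.000 13.715
    endloop
  endfacet
  facet normal 0.0000 0.6066 0.7950
    outer loop
      vertex 0.000 0.000 13.715
      vertex 22.113 0.000 13.715
      vertex 22.113 17.976 0.000
    endloop
  endfacet
  facet normal 0.0000 0.6066 0.7950
    outer loop
      vertex 0.000 0.000 13.715
      vertex 22.113 17.976 0.000
      vertex 0.000 17.976 0.000
    endloop
  endfacet
  facet normal -1.0000 0.0000 0.0000
    outer loop
      vertex 0.000 0.000 13.715
      vertex 0.000 17.976 0.000
      vertex 0.000 0.000 0.000
    endloop
  endfacet
  facet normal 1.0000 0.0000 0.0000
    outer loop
      vertex 22.113 0.000 0.000
      vertex 22.113 17.976 0.000
      vertex 22.113 0.000 13.715
    endloop
  endfacet
endsolid part

The G0 Z moves step by Δz≈2.743 mm. The G1 loops shrink linearly with z, so the solid tapers from its base footprint up to z≈13.7. Closing with a flat bottom cap and the tapered top and triangulating gives 8 facets — a wedge (ramp): 22.1 × 18 mm base, rising to 13.7 mm along the y=0 edge and sloping linearly to z=0 at y=18.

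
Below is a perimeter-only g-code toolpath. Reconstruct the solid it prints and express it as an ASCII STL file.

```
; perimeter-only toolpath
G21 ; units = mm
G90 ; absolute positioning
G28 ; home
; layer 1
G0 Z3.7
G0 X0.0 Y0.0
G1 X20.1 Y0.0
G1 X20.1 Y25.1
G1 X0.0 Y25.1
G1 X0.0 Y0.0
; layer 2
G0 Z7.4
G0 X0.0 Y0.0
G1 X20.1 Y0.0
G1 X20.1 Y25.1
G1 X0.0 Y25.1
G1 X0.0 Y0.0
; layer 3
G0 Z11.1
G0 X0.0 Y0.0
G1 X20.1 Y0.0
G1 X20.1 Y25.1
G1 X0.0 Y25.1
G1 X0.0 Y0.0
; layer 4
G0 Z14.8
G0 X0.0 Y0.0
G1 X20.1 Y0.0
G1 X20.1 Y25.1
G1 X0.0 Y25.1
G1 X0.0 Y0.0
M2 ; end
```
solid part
  facet normal 0.0000 0.0000 -1.0000
    outer loop
      vertex 20.1 25.1 0.0
      vertex 20.1 0.0 0.0
      vertex 0.0 0.0 0.0
    endloop
  endfacet
  facet normal 0.0000 0.0000 -1.0000
    outer loop
      vertex 0.0 25.1 0.0
      vertex 20.1 25.1 0.0
      vertex 0.0 0.0 0.0
    endloop
  endfacet
  facet normal 0.0000 0.0000 1.0000
    outer loop
      vertex 0.0 0.0 14.8
      vertex 20.1 0.0 14.8
      vertex 20.1 25.1 14.8
    endloop
  endfacet
  facet normal 0.0000 0.0000 1.0000
    outer loop
      vertex 0.0 0.0 14.8
      vertex 20.1 25.1 14.8
      vertex 0.0 25.1 14.8
    endloop
  endfacet
  facet normal 0.0000 -1.0000 0.0000
    outer loop
      vertex 0.0 0.0 0.0
      vertex 20.1 0.0 0.0
      vertex 20.1 0.0 14.8
    endloop
  endfacet
  facet normal 0.0000 -1.0000 0.0000
    outer loop
      vertex 0.0 0.0 0.0
      vertex 20.1 0.0 14.8
      vertex 0.0 0.0 14.8
    endloop
  endfacet
  facet normal 0.0000 1.0000 0.0000
    outer loop
      vertex 20.1 25.1 14.8
      vertex 20.1 25.1 0.0
      vertex 0.0 25.1 0.0
    endloop
  endfacet
  facet normal 0.0000 1.0000 0.0000
    outer loop
      vertex 0.0 25.1 14.8
      vertex 20.1 25.1 14.8
      vertex 0.0 25.1 0.0
    endloop
  endfacet
  facet normal -1.0000 0.0000 0.0000
    outer loop
      vertex 0.0 25.1 14.8
      vertex 0.0 25.1 0.0
      vertex 0.0 0.0 0.0
    endloop
  endfacet
  facet normal -1.0000 0.0000 0.0000
    outer loop
      vertex 0.0 0.0 14.8
      vertex 0.0 25.1 14.8
      vertex 0.0 0.0 0.0
    endloop
  endfacet
  facet normal 1.0000 0.0000 0.0000
    outer loop
      vertex 20.1 0.0 0.0
      vertex 20.1 25.1 0.0
      vertex 20.1 25.1 14.8
    endloop
  endfacet
  facet normal 1.0000 0.0000 0.0000
    outer loop
      vertex 20.1 0.0 0.0
      vertex 20.1 25.1 14.8
      vertex 20.1 0.0 14.8
    endloop
  endfacet
endsolid part

The G0 Z moves step by Δz≈3.7 mm. Every layer's G1 loop is the same polygon, so the solid is a straight extrusion of it from z=0 to z≈14.8. Closing with flat bottom and top caps and triangulating gives 12 facets — a rectangular box, roughly 20.1 × 25.1 mm footprint and 14.8 mm tall.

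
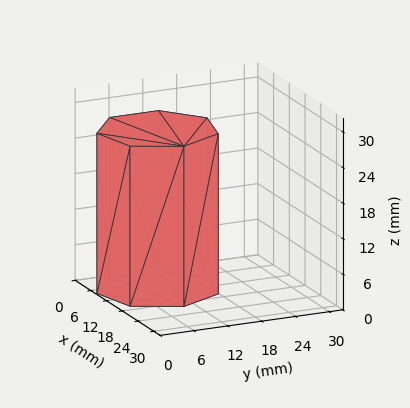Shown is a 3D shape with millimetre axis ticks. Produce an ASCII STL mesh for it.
Reading the render: the shape is a regular 7-sided prism (a cylinder approximated with 7 flat sides), circumscribed radius ≈ 10 mm, height ≈ 27 mm (dimensions read to the nearest mm from the axis ticks). For the STL, each face is triangulated and given an outward normal.

solid part
  facet normal 0.0000 0.0000 -1.0000
    outer loop
      vertex 7.77 19.75 0.00
      vertex 16.23 17.82 0.00
      vertex 20.00 10.00 0.00
    endloop
  endfacet
  facet normal 0.0000 0.0000 -1.0000
    outer loop
      vertex 0.99 14.34 0.00
      vertex 7.77 19.75 0.00
      vertex 20.00 10.00 0.00
    endloop
  endfacet
  facet normal 0.0000 0.0000 -1.0000
    outer loop
      vertex 0.99 5.66 0.00
      vertex 0.99 14.34 0.00
      vertex 20.00 10.00 0.00
    endloop
  endfacet
  facet normal 0.0000 0.0000 -1.0000
    outer loop
      vertex 7.77 0.25 0.00
      vertex 0.99 5.66 0.00
      vertex 20.00 10.00 0.00
    endloop
  endfacet
  facet normal 0.0000 0.0000 -1.0000
    outer loop
      vertex 16.23 2.18 0.00
      vertex 7.77 0.25 0.00
      vertex 20.00 10.00 0.00
    endloop
  endfacet
  facet normal 0.0000 0.0000 1.0000
    outer loop
      vertex 20.00 10.00 27.00
      vertex 16.23 17.82 27.00
      vertex 7.77 19.75 27.00
    endloop
  endfacet
  facet normal 0.0000 0.0000 1.0000
    outer loop
      vertex 20.00 10.00 27.00
      vertex 7.77 19.75 27.00
      vertex 0.99 14.34 27.00
    endloop
  endfacet
  facet normal 0.0000 0.0000 1.0000
    outer loop
      vertex 20.00 10.00 27.00
      vertex 0.99 14.34 27.00
      vertex 0.99 5.66 27.00
    endloop
  endfacet
  facet normal 0.0000 0.0000 1.0000
    outer loop
      vertex 20.00 10.00 27.00
      vertex 0.99 5.66 27.00
      vertex 7.77 0.25 27.00
    endloop
  endfacet
  facet normal 0.0000 0.0000 1.0000
    outer loop
      vertex 20.00 10.00 27.00
      vertex 7.77 0.25 27.00
      vertex 16.23 2.18 27.00
    endloop
  endfacet
  facet normal 0.9008 0.4343 0.0000
    outer loop
      vertex 20.00 10.00 0.00
      vertex 16.23 17.82 0.00
      vertex 16.23 17.82 27.00
    endloop
  endfacet
  facet normal 0.9008 0.4343 0.0000
    outer loop
      vertex 20.00 10.00 0.00
      vertex 16.23 17.82 27.00
      vertex 20.00 10.00 27.00
    endloop
  endfacet
  facet normal 0.2224 0.9750 0.0000
    outer loop
      vertex 16.23 17.82 0.00
      vertex 7.77 19.75 0.00
      vertex 7.77 19.75 27.00
    endloop
  endfacet
  facet normal 0.2224 0.9750 0.0000
    outer loop
      vertex 16.23 17.82 0.00
      vertex 7.77 19.75 27.00
      vertex 16.23 17.82 27.00
    endloop
  endfacet
  facet normal -0.6237 0.7817 0.0000
    outer loop
      vertex 7.77 19.75 0.00
      vertex 0.99 14.34 0.00
      vertex 0.99 14.34 27.00
    endloop
  endfacet
  facet normal -0.6237 0.7817 0.0000
    outer loop
      vertex 7.77 19.75 0.00
      vertex 0.99 14.34 27.00
      vertex 7.77 19.75 27.00
    endloop
  endfacet
  facet normal -1.0000 0.0000 0.0000
    outer loop
      vertex 0.99 14.34 0.00
      vertex 0.99 5.66 0.00
      vertex 0.99 5.66 27.00
    endloop
  endfacet
  facet normal -1.0000 0.0000 0.0000
    outer loop
      vertex 0.99 14.34 0.00
      vertex 0.99 5.66 27.00
      vertex 0.99 14.34 27.00
    endloop
  endfacet
  facet normal -0.6237 -0.7817 0.0000
    outer loop
      vertex 0.99 5.66 0.00
      vertex 7.77 0.25 0.00
      vertex 7.77 0.25 27.00
    endloop
  endfacet
  facet normal -0.6237 -0.7817 0.0000
    outer loop
      vertex 0.99 5.66 0.00
      vertex 7.77 0.25 27.00
      vertex 0.99 5.66 27.00
    endloop
  endfacet
  facet normal 0.2224 -0.9750 0.0000
    outer loop
      vertex 7.77 0.25 0.00
      vertex 16.23 2.18 0.00
      vertex 16.23 2.18 27.00
    endloop
  endfacet
  facet normal 0.2224 -0.9750 0.0000
    outer loop
      vertex 7.77 0.25 0.00
      vertex 16.23 2.18 27.00
      vertex 7.77 0.25 27.00
    endloop
  endfacet
  facet normal 0.9008 -0.4343 0.0000
    outer loop
      vertex 16.23 2.18 0.00
      vertex 20.00 10.00 0.00
      vertex 20.00 10.00 27.00
    endloop
  endfacet
  facet normal 0.9008 -0.4343 0.0000
    outer loop
      vertex 16.23 2.18 0.00
      vertex 20.00 10.00 27.00
      vertex 16.23 2.18 27.00
    endloop
  endfacet
endsolid part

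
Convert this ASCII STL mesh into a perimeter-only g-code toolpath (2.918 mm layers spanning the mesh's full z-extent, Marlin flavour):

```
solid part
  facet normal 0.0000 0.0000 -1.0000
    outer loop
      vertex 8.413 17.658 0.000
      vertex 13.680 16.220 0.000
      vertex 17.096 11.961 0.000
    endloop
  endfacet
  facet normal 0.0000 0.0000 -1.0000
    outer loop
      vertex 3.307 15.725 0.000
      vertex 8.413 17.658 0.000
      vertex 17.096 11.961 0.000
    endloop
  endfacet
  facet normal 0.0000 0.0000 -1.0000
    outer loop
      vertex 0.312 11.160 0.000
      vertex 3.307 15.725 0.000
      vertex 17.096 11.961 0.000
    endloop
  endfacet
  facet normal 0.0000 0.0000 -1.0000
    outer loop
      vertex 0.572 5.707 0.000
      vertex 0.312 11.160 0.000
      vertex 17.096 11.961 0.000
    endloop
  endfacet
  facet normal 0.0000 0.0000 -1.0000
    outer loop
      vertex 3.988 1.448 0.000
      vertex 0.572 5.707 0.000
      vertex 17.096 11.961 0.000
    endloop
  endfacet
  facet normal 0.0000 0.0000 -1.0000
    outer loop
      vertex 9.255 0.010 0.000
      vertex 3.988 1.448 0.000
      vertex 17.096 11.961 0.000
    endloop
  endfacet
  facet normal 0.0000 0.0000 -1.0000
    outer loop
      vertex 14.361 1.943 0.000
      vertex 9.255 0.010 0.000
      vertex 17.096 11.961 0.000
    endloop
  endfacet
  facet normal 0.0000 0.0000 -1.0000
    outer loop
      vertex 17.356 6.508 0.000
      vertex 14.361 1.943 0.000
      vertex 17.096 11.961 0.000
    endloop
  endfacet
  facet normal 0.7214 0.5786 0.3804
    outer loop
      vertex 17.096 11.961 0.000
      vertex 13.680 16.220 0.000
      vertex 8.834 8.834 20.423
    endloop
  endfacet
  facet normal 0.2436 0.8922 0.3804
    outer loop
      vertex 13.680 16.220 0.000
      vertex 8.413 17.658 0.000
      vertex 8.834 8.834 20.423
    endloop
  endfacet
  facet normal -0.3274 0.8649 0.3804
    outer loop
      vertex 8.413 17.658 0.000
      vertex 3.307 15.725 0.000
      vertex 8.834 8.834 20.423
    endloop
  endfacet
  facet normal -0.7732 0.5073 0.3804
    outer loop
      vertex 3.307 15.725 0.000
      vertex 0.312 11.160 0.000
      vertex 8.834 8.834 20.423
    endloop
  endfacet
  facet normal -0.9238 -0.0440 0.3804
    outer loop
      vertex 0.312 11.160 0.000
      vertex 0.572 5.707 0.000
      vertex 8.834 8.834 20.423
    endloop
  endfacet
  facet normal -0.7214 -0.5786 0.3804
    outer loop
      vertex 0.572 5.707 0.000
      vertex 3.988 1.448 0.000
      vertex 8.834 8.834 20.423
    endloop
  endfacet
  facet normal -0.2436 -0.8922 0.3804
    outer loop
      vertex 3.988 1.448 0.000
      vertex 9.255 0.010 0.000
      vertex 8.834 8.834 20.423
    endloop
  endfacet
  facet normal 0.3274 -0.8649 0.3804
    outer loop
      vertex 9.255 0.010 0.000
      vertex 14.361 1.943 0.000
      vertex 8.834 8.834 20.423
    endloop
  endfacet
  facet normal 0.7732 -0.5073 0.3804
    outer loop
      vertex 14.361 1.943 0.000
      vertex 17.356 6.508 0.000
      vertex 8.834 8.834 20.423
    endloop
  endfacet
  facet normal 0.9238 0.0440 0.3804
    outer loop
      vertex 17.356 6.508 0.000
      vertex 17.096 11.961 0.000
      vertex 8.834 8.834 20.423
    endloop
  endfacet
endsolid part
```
; perimeter-only toolpath
G21 ; units = mm
G90 ; absolute positioning
G28 ; home
; layer 1
G0 Z2.918
G0 X15.916 Y11.514
G1 X12.988 Y15.165
G1 X8.473 Y16.397
G1 X4.097 Y14.741
G1 X1.529 Y10.828
G1 X1.752 Y6.154
G1 X4.680 Y2.503
G1 X9.195 Y1.271
G1 X13.571 Y2.927
G1 X16.139 Y6.840
G1 X15.916 Y11.514
; layer 2
G0 Z5.835
G0 X14.735 Y11.068
G1 X12.295 Y14.110
G1 X8.533 Y15.137
G1 X4.886 Y13.756
G1 X2.747 Y10.495
G1 X2.933 Y6.600
G1 X5.373 Y3.558
G1 X9.135 Y2.531
G1 X12.782 Y3.912
G1 X14.921 Y7.173
G1 X14.735 Y11.068
; layer 3
G0 Z8.753
G0 X13.555 Y10.621
G1 X11.603 Y13.055
G1 X8.593 Y13.876
G1 X5.676 Y12.772
G1 X3.964 Y10.163
G1 X4.113 Y7.047
G1 X6.065 Y4.613
G1 X9.075 Y3.792
G1 X11.992 Y4.896
G1 X13.704 Y7.505
G1 X13.555 Y10.621
; layer 4
G0 Z11.670
G0 X12.375 Y10.174
G1 X10.911 Y11.999
G1 X8.654 Y12.616
G1 X6.465 Y11.787
G1 X5.182 Y9.831
G1 X5.293 Y7.494
G1 X6.757 Y5.669
G1 X9.014 Y5.052
G1 X11.203 Y5.881
G1 X12.486 Y7.837
G1 X12.375 Y10.174
; layer 5
G0 Z14.588
G0 X11.195 Y9.727
G1 X10.219 Y10.944
G1 X8.714 Y11.355
G1 X7.255 Y10.803
G1 X6.399 Y9.499
G1 X6.473 Y7.941
G1 X7.449 Y6.724
G1 X8.954 Y6.313
G1 X10.413 Y6.865
G1 X11.269 Y8.169
G1 X11.195 Y9.727
; layer 6
G0 Z17.505
G0 X10.014 Y9.281
G1 X9.526 Y9.889
G1 X8.774 Y10.095
G1 X8.044 Y9.818
G1 X7.617 Y9.166
G1 X7.654 Y8.387
G1 X8.142 Y7.779
G1 X8.894 Y7.573
G1 X9.624 Y7.850
G1 X10.051 Y8.502
G1 X10.014 Y9.281
M2 ; end

The solid is a regular 10-sided pyramid, base circumscribed radius ≈ 8.83 mm, apex at z ≈ 20.4 mm. Slicing at Δz = 2.918 mm — 7 equal slices spanning the solid's height, so layer i sits at z = i·h/7 — gives 6 non-empty perimeters. Each is a 10-segment closed polygon; G0 lifts to the layer z and rapids to the start vertex, then G1 traces the edges. The cross-section shrinks linearly with z (the slice at the apex is degenerate and omitted).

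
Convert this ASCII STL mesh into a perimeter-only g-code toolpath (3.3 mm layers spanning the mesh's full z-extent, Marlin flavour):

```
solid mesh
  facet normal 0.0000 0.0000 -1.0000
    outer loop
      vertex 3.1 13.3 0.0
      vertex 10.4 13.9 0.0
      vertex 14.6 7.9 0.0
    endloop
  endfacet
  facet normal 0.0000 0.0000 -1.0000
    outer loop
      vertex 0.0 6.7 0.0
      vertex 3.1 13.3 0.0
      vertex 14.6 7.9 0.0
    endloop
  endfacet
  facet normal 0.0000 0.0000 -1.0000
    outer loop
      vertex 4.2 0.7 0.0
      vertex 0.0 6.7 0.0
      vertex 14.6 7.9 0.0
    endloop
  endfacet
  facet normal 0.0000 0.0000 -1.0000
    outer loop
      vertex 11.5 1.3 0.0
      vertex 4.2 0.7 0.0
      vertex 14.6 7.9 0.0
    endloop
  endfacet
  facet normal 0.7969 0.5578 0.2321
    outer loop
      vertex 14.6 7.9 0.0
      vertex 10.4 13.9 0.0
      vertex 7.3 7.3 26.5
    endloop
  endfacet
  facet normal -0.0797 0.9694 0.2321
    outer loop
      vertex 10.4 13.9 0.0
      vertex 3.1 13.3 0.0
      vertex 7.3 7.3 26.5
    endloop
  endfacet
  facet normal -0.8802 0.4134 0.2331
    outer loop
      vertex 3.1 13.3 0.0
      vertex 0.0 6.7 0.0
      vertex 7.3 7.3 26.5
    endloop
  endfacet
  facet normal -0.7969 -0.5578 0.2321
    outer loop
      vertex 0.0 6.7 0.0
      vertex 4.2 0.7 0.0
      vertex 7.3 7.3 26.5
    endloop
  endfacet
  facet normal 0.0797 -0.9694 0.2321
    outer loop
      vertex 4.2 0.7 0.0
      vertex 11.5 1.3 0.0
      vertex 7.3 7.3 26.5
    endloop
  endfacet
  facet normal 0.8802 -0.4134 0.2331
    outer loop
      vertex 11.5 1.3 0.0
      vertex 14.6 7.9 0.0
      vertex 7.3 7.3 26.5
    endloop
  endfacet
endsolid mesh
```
; perimeter-only toolpath
G21 ; units = mm
G90 ; absolute positioning
G28 ; home
; layer 1
G0 Z3.3
G0 X13.7 Y7.8
G1 X10.0 Y13.1
G1 X3.6 Y12.6
G1 X0.9 Y6.8
G1 X4.6 Y1.5
G1 X11.0 Y2.0
G1 X13.7 Y7.8
; layer 2
G0 Z6.6
G0 X12.8 Y7.8
G1 X9.6 Y12.2
G1 X4.2 Y11.8
G1 X1.8 Y6.9
G1 X5.0 Y2.3
G1 X10.4 Y2.8
G1 X12.8 Y7.8
; layer 3
G0 Z9.9
G0 X11.9 Y7.7
G1 X9.2 Y11.4
G1 X4.7 Y11.1
G1 X2.7 Y6.9
G1 X5.4 Y3.2
G1 X9.9 Y3.5
G1 X11.9 Y7.7
; layer 4
G0 Z13.2
G0 X10.9 Y7.6
G1 X8.8 Y10.6
G1 X5.2 Y10.3
G1 X3.6 Y7.0
G1 X5.8 Y4.0
G1 X9.4 Y4.3
G1 X10.9 Y7.6
; layer 5
G0 Z16.6
G0 X10.0 Y7.5
G1 X8.5 Y9.8
G1 X5.7 Y9.6
G1 X4.6 Y7.1
G1 X6.1 Y4.8
G1 X8.9 Y5.0
G1 X10.0 Y7.5
; layer 6
G0 Z19.9
G0 X9.1 Y7.4
G1 X8.1 Y8.9
G1 X6.2 Y8.8
G1 X5.5 Y7.1
G1 X6.5 Y5.6
G1 X8.3 Y5.8
G1 X9.1 Y7.4
; layer 7
G0 Z23.2
G0 X8.2 Y7.4
G1 X7.7 Y8.1
G1 X6.8 Y8.1
G1 X6.4 Y7.2
G1 X6.9 Y6.5
G1 X7.8 Y6.5
G1 X8.2 Y7.4
M2 ; end

The solid is a regular 6-sided pyramid, base circumscribed radius ≈ 7.3 mm, apex at z ≈ 26.5 mm. Slicing at Δz = 3.3 mm — 8 equal slices spanning the solid's height, so layer i sits at z = i·h/8 — gives 7 non-empty perimeters. Each is a 6-segment closed polygon; G0 lifts to the layer z and rapids to the start vertex, then G1 traces the edges. The cross-section shrinks linearly with z (the slice at the apex is degenerate and omitted).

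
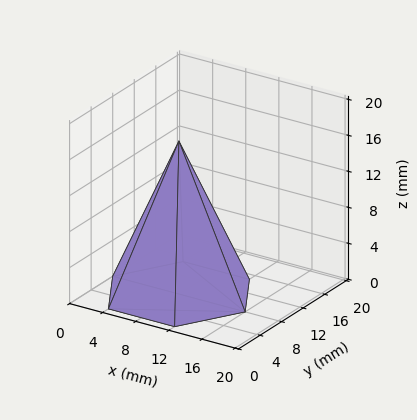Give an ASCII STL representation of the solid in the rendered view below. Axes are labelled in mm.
Reading the render: the shape is a regular 6-sided pyramid, base circumscribed radius ≈ 8 mm, apex at z ≈ 17 mm (dimensions read to the nearest mm from the axis ticks). For the STL, each face is triangulated and given an outward normal.

solid part
  facet normal 0.0000 0.0000 -1.0000
    outer loop
      vertex 4.00 14.93 0.00
      vertex 12.00 14.93 0.00
      vertex 16.00 8.00 0.00
    endloop
  endfacet
  facet normal 0.0000 0.0000 -1.0000
    outer loop
      vertex 0.00 8.00 0.00
      vertex 4.00 14.93 0.00
      vertex 16.00 8.00 0.00
    endloop
  endfacet
  facet normal 0.0000 0.0000 -1.0000
    outer loop
      vertex 4.00 1.07 0.00
      vertex 0.00 8.00 0.00
      vertex 16.00 8.00 0.00
    endloop
  endfacet
  facet normal 0.0000 0.0000 -1.0000
    outer loop
      vertex 12.00 1.07 0.00
      vertex 4.00 1.07 0.00
      vertex 16.00 8.00 0.00
    endloop
  endfacet
  facet normal 0.8020 0.4629 0.3774
    outer loop
      vertex 16.00 8.00 0.00
      vertex 12.00 14.93 0.00
      vertex 8.00 8.00 17.00
    endloop
  endfacet
  facet normal 0.0000 0.9260 0.3775
    outer loop
      vertex 12.00 14.93 0.00
      vertex 4.00 14.93 0.00
      vertex 8.00 8.00 17.00
    endloop
  endfacet
  facet normal -0.8020 0.4629 0.3774
    outer loop
      vertex 4.00 14.93 0.00
      vertex 0.00 8.00 0.00
      vertex 8.00 8.00 17.00
    endloop
  endfacet
  facet normal -0.8020 -0.4629 0.3774
    outer loop
      vertex 0.00 8.00 0.00
      vertex 4.00 1.07 0.00
      vertex 8.00 8.00 17.00
    endloop
  endfacet
  facet normal 0.0000 -0.9260 0.3775
    outer loop
      vertex 4.00 1.07 0.00
      vertex 12.00 1.07 0.00
      vertex 8.00 8.00 17.00
    endloop
  endfacet
  facet normal 0.8020 -0.4629 0.3774
    outer loop
      vertex 12.00 1.07 0.00
      vertex 16.00 8.00 0.00
      vertex 8.00 8.00 17.00
    endloop
  endfacet
endsolid part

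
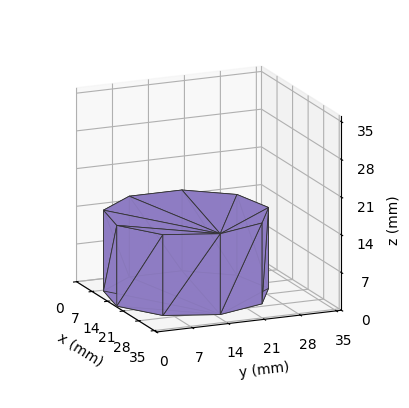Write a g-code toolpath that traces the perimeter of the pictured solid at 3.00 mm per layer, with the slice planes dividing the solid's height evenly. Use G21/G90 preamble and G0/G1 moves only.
Reading the render: the shape is a regular 9-sided prism (a cylinder approximated with 9 flat sides), circumscribed radius ≈ 15 mm, height ≈ 15 mm (dimensions read to the nearest mm from the axis ticks). For the g-code, the solid's height is divided into equal slices at the stated Δz and each level perimeter traced with G1 moves after a G0 lift.

; perimeter-only toolpath
G21 ; units = mm
G90 ; absolute positioning
G28 ; home
; layer 1
G0 Z3.00
G0 X30.00 Y15.00
G1 X26.49 Y24.64
G1 X17.60 Y29.77
G1 X7.50 Y27.99
G1 X0.90 Y20.13
G1 X0.90 Y9.87
G1 X7.50 Y2.01
G1 X17.60 Y0.23
G1 X26.49 Y5.36
G1 X30.00 Y15.00
; layer 2
G0 Z6.00
G0 X30.00 Y15.00
G1 X26.49 Y24.64
G1 X17.60 Y29.77
G1 X7.50 Y27.99
G1 X0.90 Y20.13
G1 X0.90 Y9.87
G1 X7.50 Y2.01
G1 X17.60 Y0.23
G1 X26.49 Y5.36
G1 X30.00 Y15.00
; layer 3
G0 Z9.00
G0 X30.00 Y15.00
G1 X26.49 Y24.64
G1 X17.60 Y29.77
G1 X7.50 Y27.99
G1 X0.90 Y20.13
G1 X0.90 Y9.87
G1 X7.50 Y2.01
G1 X17.60 Y0.23
G1 X26.49 Y5.36
G1 X30.00 Y15.00
; layer 4
G0 Z12.00
G0 X30.00 Y15.00
G1 X26.49 Y24.64
G1 X17.60 Y29.77
G1 X7.50 Y27.99
G1 X0.90 Y20.13
G1 X0.90 Y9.87
G1 X7.50 Y2.01
G1 X17.60 Y0.23
G1 X26.49 Y5.36
G1 X30.00 Y15.00
; layer 5
G0 Z15.00
G0 X30.00 Y15.00
G1 X26.49 Y24.64
G1 X17.60 Y29.77
G1 X7.50 Y27.99
G1 X0.90 Y20.13
G1 X0.90 Y9.87
G1 X7.50 Y2.01
G1 X17.60 Y0.23
G1 X26.49 Y5.36
G1 X30.00 Y15.00
M2 ; end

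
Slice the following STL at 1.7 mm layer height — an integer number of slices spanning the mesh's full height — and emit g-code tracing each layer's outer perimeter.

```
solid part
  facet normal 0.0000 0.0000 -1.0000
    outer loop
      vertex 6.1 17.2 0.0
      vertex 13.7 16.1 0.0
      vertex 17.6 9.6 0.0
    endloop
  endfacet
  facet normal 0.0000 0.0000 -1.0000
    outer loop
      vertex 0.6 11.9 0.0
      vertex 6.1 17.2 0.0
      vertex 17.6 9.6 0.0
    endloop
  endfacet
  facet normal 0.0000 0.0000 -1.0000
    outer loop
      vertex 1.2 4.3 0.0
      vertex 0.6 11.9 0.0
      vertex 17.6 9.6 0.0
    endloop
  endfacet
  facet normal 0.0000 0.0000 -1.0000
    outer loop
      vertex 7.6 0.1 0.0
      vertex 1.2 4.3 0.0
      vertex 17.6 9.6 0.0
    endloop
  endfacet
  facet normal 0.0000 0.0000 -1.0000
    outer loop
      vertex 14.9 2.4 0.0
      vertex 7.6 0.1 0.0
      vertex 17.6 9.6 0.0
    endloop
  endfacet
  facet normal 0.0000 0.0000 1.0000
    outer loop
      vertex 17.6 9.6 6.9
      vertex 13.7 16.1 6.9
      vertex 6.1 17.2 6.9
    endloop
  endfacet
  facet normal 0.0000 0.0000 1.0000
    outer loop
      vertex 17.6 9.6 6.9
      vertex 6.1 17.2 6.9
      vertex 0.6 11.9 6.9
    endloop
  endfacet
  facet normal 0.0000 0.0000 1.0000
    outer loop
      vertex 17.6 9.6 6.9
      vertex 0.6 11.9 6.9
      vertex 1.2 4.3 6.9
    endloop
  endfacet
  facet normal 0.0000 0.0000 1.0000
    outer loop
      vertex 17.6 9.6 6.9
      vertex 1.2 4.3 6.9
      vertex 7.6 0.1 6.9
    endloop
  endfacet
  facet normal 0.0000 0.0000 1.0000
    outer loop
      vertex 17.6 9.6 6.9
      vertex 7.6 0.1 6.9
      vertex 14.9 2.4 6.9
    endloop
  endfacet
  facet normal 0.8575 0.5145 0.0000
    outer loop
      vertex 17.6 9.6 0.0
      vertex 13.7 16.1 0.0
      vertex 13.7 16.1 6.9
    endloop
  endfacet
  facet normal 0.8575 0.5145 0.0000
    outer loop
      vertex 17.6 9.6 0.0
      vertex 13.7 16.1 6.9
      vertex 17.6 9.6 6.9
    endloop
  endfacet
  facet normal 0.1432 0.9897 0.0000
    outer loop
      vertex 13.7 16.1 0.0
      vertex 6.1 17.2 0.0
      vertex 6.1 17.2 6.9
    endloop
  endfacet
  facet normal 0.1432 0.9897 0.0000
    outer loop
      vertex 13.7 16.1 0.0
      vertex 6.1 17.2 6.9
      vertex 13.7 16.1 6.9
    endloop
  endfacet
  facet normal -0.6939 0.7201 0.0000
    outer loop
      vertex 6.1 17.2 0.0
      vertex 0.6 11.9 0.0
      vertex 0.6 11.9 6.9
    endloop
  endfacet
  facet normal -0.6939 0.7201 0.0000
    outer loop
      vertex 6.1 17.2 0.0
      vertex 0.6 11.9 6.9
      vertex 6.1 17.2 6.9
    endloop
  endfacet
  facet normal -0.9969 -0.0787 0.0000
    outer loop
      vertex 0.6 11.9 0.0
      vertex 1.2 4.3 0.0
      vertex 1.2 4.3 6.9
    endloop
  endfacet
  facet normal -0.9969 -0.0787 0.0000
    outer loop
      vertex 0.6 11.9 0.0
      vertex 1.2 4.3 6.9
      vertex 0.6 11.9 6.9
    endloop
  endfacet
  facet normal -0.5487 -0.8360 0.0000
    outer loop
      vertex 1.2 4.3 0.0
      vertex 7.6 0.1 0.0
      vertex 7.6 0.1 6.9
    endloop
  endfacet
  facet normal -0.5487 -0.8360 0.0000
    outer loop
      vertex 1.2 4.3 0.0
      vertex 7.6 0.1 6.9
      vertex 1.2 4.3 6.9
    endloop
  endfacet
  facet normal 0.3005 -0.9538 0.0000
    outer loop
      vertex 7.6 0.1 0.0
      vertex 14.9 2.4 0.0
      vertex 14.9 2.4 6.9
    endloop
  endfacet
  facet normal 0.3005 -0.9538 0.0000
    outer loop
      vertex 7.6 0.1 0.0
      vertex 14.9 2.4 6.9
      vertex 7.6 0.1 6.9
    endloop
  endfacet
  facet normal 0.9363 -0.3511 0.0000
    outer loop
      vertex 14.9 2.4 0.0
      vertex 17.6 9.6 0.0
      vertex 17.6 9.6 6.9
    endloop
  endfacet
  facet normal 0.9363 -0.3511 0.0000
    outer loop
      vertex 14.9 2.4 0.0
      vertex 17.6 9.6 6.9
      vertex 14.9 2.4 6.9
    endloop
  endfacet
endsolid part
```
; perimeter-only toolpath
G21 ; units = mm
G90 ; absolute positioning
G28 ; home
; layer 1
G0 Z1.7
G0 X17.6 Y9.6
G1 X13.7 Y16.1
G1 X6.1 Y17.2
G1 X0.6 Y11.9
G1 X1.2 Y4.3
G1 X7.6 Y0.1
G1 X14.9 Y2.4
G1 X17.6 Y9.6
; layer 2
G0 Z3.5
G0 X17.6 Y9.6
G1 X13.7 Y16.1
G1 X6.1 Y17.2
G1 X0.6 Y11.9
G1 X1.2 Y4.3
G1 X7.6 Y0.1
G1 X14.9 Y2.4
G1 X17.6 Y9.6
; layer 3
G0 Z5.2
G0 X17.6 Y9.6
G1 X13.7 Y16.1
G1 X6.1 Y17.2
G1 X0.6 Y11.9
G1 X1.2 Y4.3
G1 X7.6 Y0.1
G1 X14.9 Y2.4
G1 X17.6 Y9.6
; layer 4
G0 Z6.9
G0 X17.6 Y9.6
G1 X13.7 Y16.1
G1 X6.1 Y17.2
G1 X0.6 Y11.9
G1 X1.2 Y4.3
G1 X7.6 Y0.1
G1 X14.9 Y2.4
G1 X17.6 Y9.6
M2 ; end

The solid is a regular 7-sided prism (a cylinder approximated with 7 flat sides), circumscribed radius ≈ 8.8 mm, height ≈ 6.9 mm. Slicing at Δz = 1.7 mm — 4 equal slices spanning the solid's height, so layer i sits at z = i·h/4 — gives 4 non-empty perimeters. Each is a 7-segment closed polygon; G0 lifts to the layer z and rapids to the start vertex, then G1 traces the edges.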